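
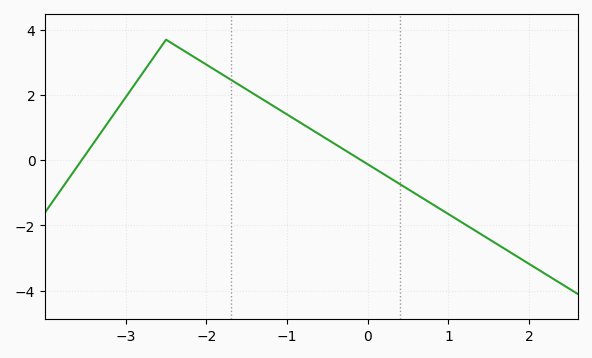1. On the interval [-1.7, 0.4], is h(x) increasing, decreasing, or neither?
decreasing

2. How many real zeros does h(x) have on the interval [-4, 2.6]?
2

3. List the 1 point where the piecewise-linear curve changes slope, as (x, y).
(-2.5, 3.7)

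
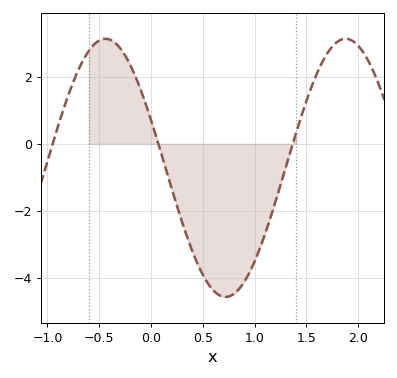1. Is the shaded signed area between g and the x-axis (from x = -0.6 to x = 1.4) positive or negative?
negative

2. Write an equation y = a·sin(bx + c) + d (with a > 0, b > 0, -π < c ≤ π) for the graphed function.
y = 3.86sin(2.71x + 2.76) - 0.72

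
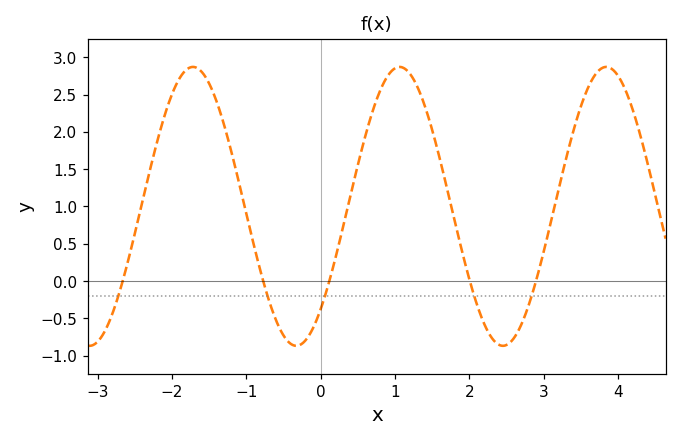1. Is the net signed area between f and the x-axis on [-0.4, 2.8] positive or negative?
positive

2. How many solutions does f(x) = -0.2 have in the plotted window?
5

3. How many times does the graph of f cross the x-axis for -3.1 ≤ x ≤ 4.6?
5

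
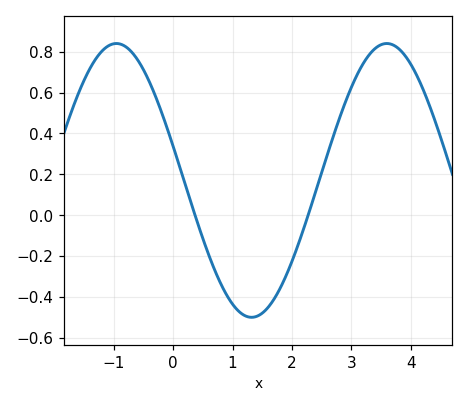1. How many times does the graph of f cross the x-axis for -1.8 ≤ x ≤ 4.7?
2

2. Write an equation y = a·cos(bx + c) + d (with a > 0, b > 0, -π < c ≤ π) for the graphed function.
y = 0.67cos(1.38x + 1.32) + 0.17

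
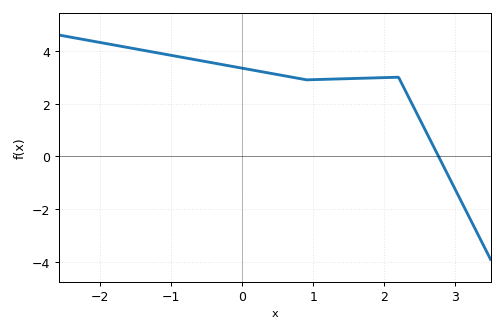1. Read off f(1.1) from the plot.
3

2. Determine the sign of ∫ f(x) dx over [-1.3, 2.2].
positive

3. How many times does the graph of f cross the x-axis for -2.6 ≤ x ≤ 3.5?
1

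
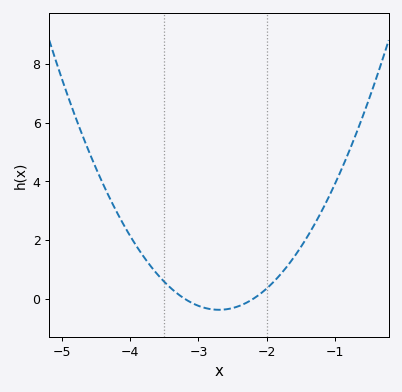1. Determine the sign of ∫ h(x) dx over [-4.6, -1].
positive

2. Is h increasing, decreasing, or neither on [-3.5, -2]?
neither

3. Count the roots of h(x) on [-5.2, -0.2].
2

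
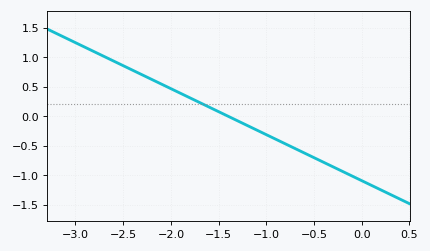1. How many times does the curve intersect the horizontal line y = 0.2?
1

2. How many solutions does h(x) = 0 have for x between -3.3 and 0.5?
1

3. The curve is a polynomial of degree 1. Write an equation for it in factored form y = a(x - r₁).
y = -0.78(x + 1.4)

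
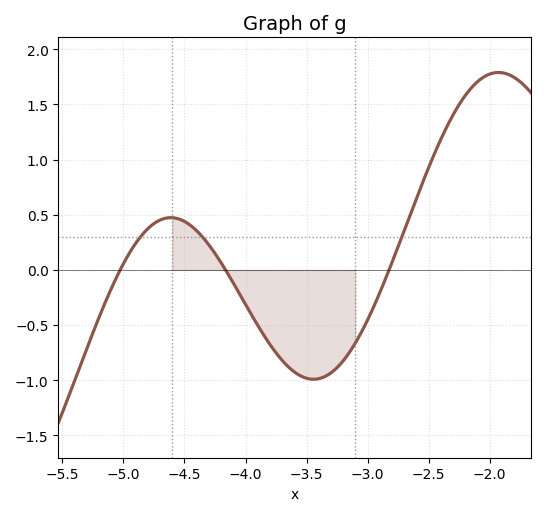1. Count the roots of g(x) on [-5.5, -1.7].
3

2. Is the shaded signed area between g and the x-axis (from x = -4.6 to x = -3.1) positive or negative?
negative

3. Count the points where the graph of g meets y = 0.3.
3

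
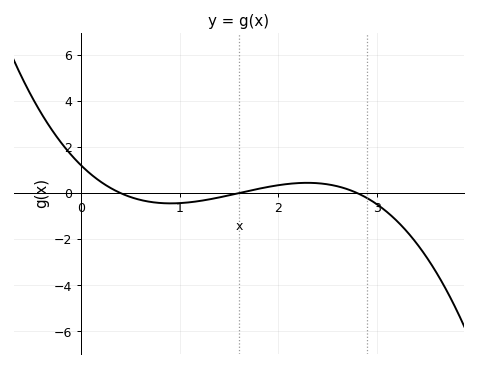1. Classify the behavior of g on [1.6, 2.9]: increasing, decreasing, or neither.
neither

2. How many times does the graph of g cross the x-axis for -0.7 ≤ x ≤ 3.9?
3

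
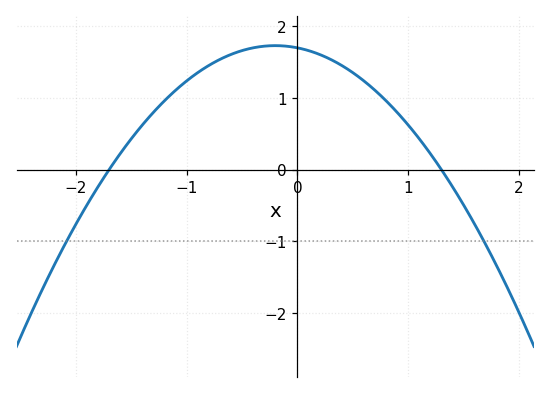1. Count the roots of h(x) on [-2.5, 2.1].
2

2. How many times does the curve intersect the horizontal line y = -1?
2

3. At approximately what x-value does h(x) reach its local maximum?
-0.2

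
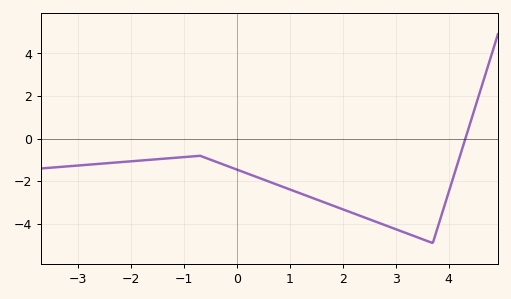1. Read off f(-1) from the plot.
-0.8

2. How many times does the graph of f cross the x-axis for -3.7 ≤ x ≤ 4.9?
1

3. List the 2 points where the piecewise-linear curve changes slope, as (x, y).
(-0.7, -0.8); (3.7, -4.9)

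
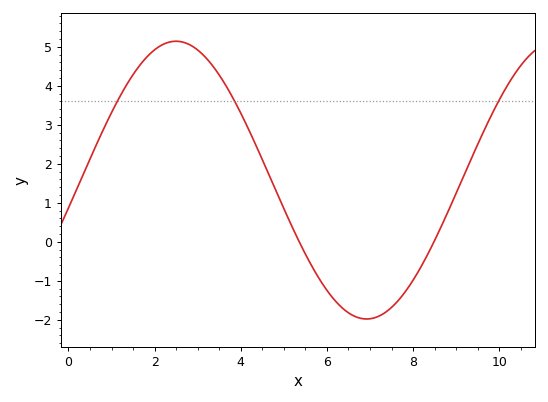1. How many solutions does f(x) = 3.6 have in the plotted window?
3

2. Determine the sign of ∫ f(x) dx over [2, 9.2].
positive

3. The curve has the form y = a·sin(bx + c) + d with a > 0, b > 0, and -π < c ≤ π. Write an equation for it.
y = 3.56sin(0.71x - 0.202) + 1.58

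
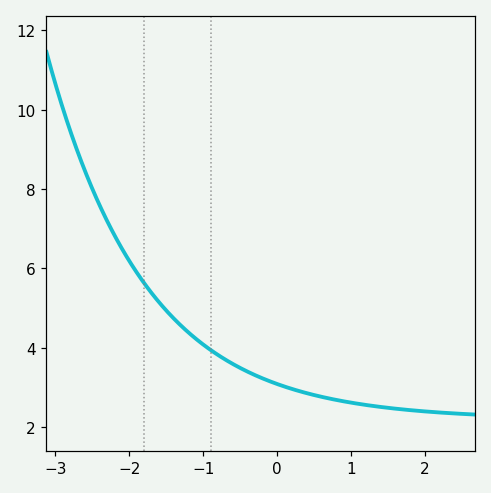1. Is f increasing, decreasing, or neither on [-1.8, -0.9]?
decreasing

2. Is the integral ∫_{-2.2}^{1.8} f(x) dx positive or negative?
positive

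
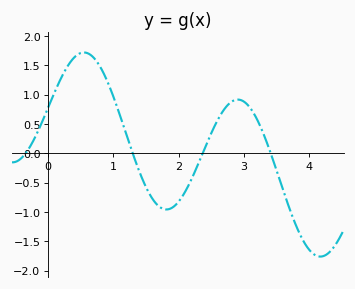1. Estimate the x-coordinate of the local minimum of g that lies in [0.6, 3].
1.81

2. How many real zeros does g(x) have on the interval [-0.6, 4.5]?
4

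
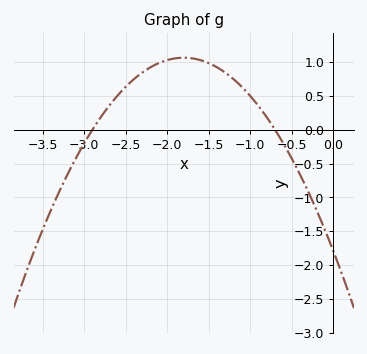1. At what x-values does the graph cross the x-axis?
-2.9, -0.7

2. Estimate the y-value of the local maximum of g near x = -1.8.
1.05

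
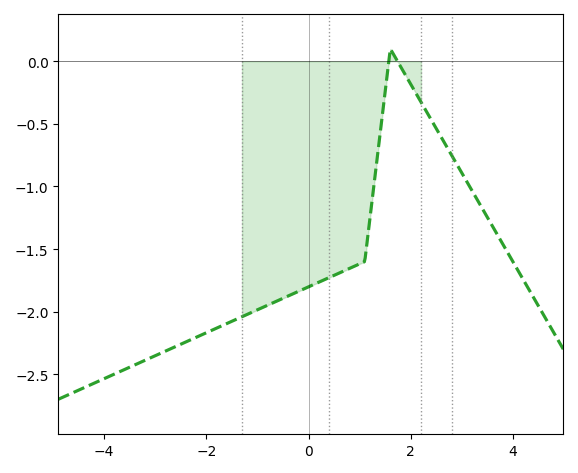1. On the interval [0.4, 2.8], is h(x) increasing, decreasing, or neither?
neither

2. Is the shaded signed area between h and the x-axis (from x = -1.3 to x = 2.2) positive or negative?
negative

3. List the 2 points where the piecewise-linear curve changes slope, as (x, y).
(1.1, -1.6); (1.6, 0.1)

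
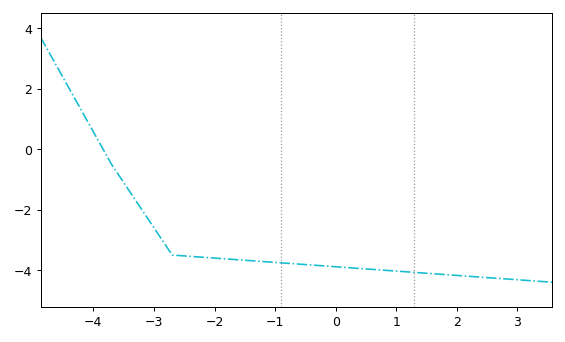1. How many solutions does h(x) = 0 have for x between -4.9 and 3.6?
1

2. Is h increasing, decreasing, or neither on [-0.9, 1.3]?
decreasing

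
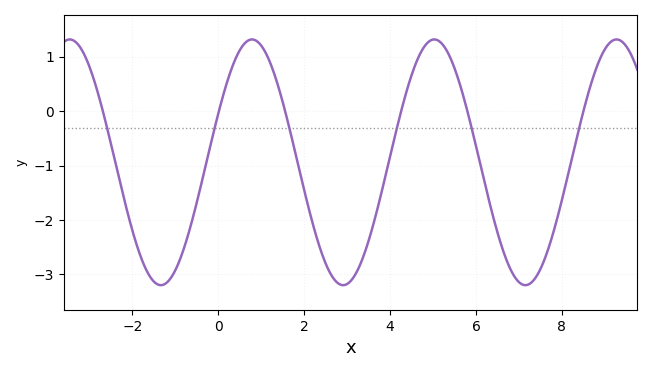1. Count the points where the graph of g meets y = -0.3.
6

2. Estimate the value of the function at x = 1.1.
1.08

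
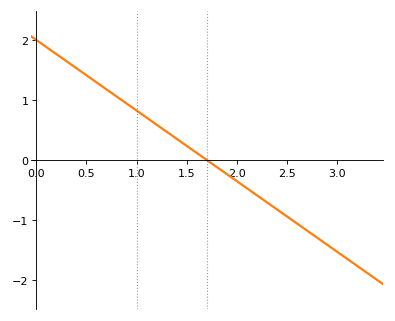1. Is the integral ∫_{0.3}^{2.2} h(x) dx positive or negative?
positive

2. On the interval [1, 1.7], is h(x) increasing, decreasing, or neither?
decreasing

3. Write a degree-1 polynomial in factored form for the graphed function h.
y = -1.18(x - 1.7)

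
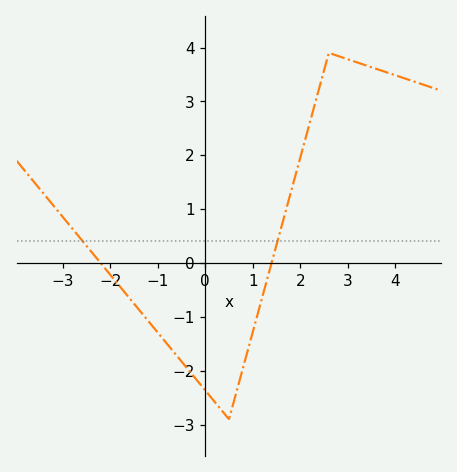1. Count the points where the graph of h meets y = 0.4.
2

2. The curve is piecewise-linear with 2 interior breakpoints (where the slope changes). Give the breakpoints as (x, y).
(0.5, -2.9); (2.6, 3.9)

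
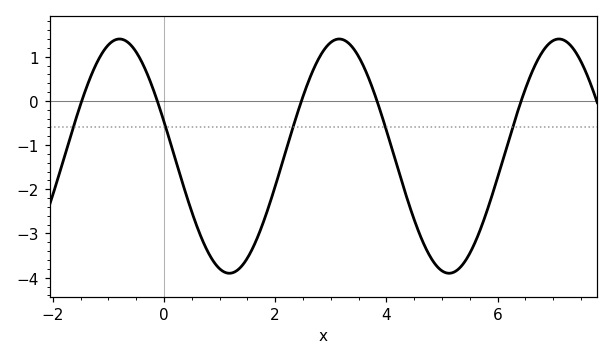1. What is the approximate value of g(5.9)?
-2.1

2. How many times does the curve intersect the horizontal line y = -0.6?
5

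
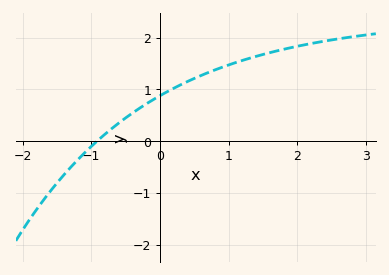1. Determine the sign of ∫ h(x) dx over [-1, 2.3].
positive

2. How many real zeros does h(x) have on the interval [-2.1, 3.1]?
1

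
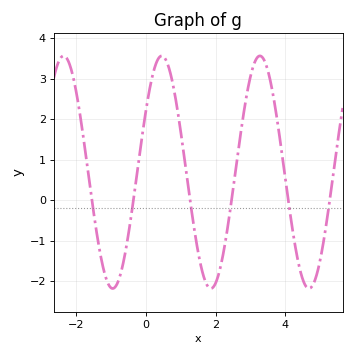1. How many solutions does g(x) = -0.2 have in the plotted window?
6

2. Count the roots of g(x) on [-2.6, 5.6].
6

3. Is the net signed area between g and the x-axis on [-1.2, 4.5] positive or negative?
positive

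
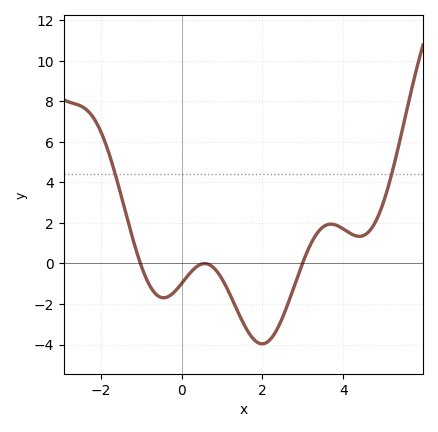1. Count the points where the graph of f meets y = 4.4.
2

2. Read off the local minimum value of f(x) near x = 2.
-3.97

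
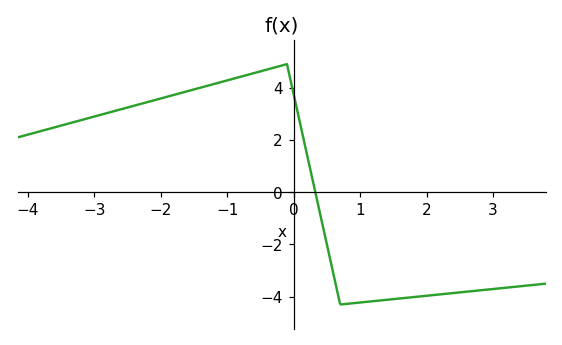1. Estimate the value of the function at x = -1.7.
3.79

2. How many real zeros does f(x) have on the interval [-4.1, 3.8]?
1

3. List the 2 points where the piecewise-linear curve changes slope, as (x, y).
(-0.1, 4.9); (0.7, -4.3)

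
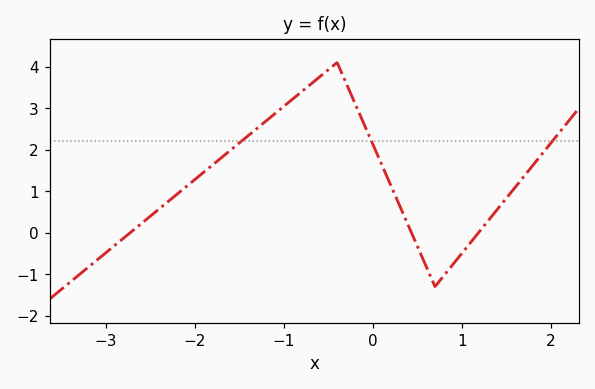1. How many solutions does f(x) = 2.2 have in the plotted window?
3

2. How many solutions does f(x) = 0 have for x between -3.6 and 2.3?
3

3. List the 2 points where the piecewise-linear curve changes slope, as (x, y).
(-0.4, 4.1); (0.7, -1.3)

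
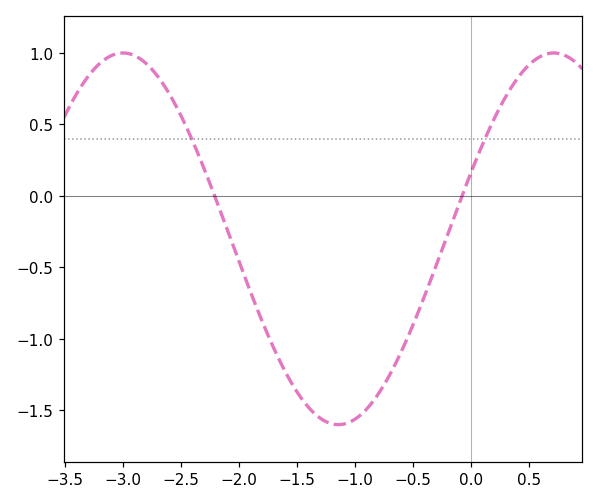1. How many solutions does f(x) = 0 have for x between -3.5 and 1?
2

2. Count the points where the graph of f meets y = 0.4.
2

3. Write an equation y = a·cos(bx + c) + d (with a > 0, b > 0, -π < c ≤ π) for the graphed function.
y = 1.3cos(1.69x - 1.21) - 0.3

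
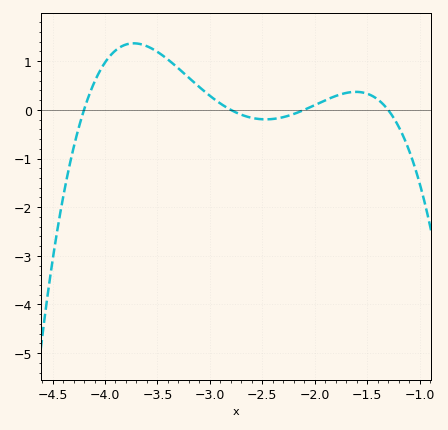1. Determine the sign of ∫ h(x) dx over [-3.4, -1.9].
positive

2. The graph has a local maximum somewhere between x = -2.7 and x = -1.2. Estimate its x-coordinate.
-1.6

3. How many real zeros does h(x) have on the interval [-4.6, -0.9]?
4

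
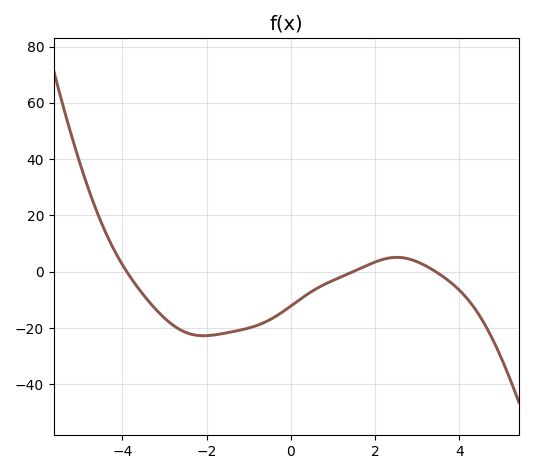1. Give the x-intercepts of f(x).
-3.8, 1.4, 3.4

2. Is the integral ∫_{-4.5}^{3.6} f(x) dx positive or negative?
negative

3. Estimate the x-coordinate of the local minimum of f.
-2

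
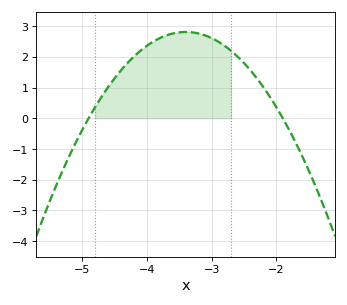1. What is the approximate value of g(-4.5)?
1.3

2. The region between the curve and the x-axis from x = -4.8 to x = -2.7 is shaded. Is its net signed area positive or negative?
positive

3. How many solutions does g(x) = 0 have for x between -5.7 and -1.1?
2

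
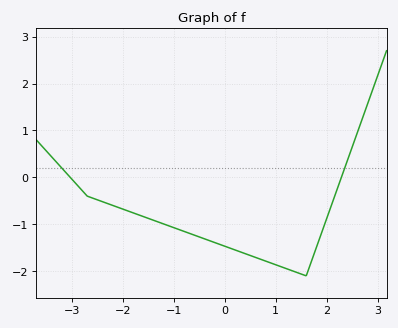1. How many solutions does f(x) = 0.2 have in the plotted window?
2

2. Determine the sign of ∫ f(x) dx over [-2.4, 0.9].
negative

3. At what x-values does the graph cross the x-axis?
-3, 2.3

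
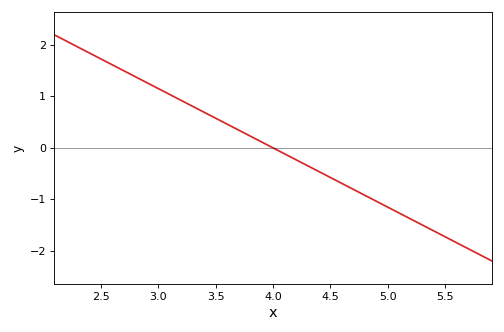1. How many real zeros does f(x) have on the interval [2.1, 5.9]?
1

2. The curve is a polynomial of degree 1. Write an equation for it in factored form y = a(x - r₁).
y = -1.15(x - 4)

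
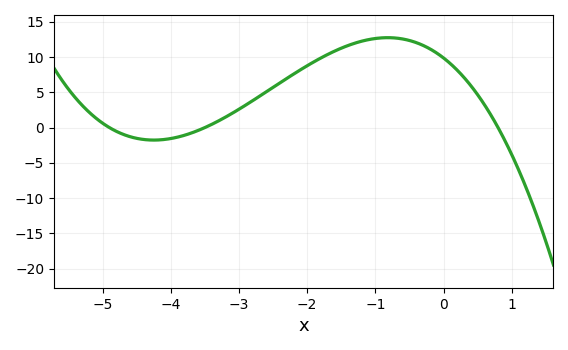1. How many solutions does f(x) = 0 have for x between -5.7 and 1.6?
3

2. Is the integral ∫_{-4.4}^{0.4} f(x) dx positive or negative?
positive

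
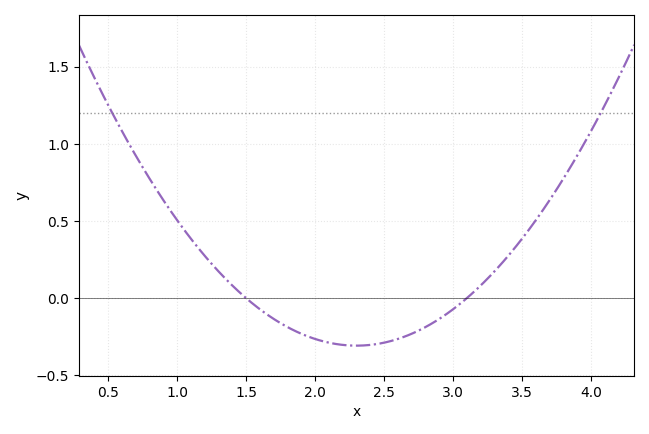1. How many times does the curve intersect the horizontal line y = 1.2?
2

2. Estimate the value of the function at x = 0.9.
0.634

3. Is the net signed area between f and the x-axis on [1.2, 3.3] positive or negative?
negative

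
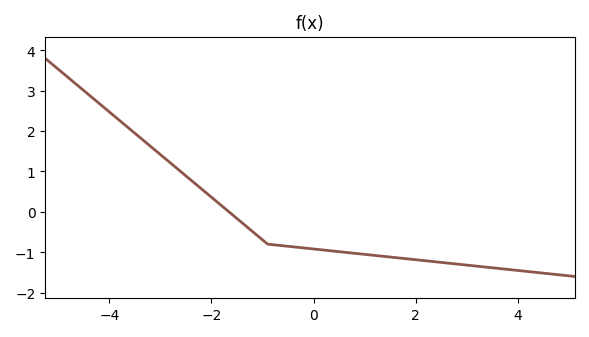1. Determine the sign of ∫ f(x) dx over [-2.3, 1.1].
negative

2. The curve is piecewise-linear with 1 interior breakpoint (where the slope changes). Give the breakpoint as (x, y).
(-0.9, -0.8)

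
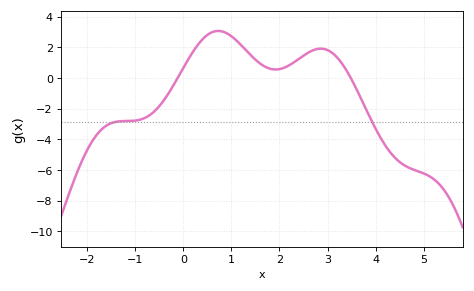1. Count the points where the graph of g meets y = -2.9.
2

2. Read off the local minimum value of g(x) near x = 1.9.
0.6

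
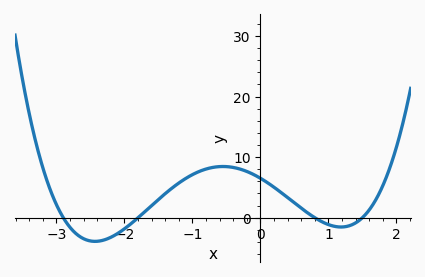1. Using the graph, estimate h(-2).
-1.83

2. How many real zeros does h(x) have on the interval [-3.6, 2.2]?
4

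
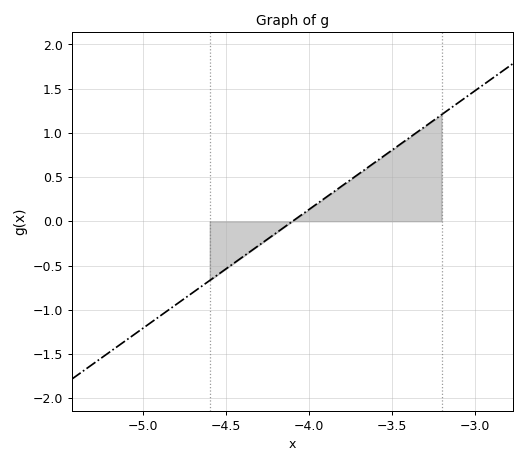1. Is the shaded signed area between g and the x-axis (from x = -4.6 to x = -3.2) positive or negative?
positive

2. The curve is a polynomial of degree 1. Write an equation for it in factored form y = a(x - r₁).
y = 1.34(x + 4.1)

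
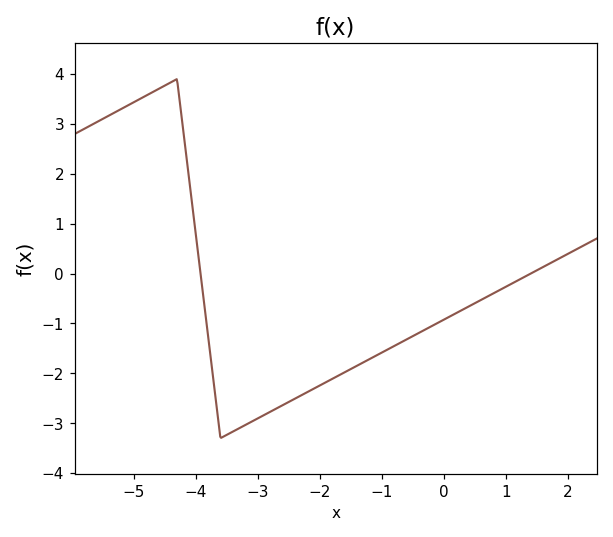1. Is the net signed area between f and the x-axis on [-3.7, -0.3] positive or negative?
negative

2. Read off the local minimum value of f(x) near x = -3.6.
-3.3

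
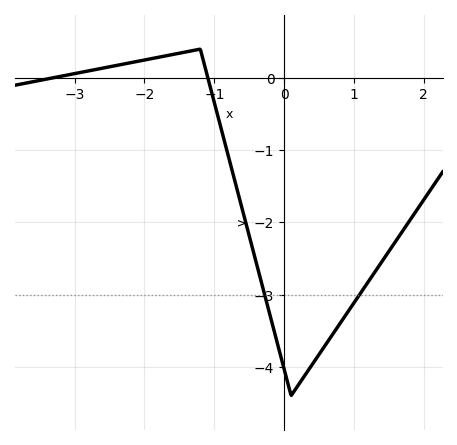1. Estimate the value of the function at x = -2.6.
0.1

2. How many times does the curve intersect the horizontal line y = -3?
2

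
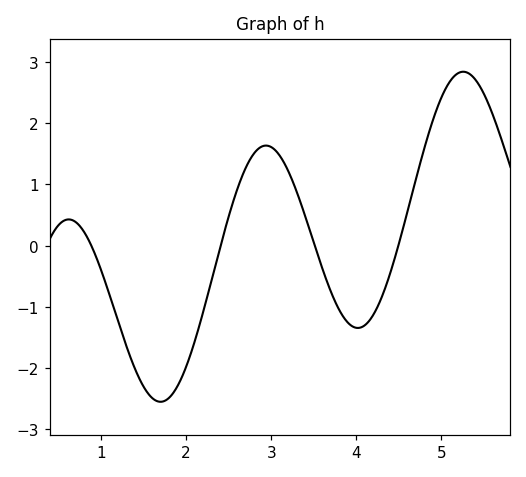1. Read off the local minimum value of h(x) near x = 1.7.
-2.55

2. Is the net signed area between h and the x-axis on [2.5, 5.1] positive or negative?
positive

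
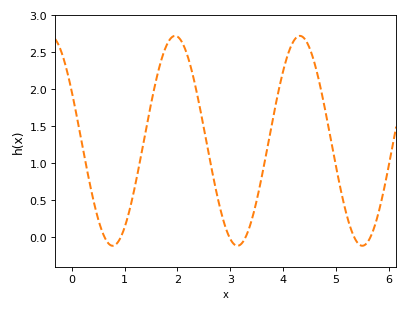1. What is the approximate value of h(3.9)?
1.93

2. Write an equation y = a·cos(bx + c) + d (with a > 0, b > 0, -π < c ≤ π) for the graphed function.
y = 1.42cos(2.66x + 1.08) + 1.3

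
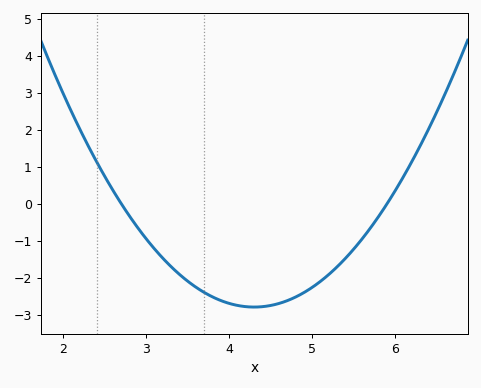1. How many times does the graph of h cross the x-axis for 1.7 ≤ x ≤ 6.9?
2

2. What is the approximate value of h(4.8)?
-2.52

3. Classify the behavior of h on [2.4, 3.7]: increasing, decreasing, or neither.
decreasing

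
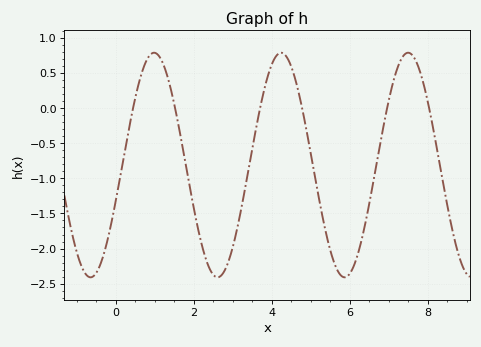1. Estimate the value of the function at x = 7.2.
0.55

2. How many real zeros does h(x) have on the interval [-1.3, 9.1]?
6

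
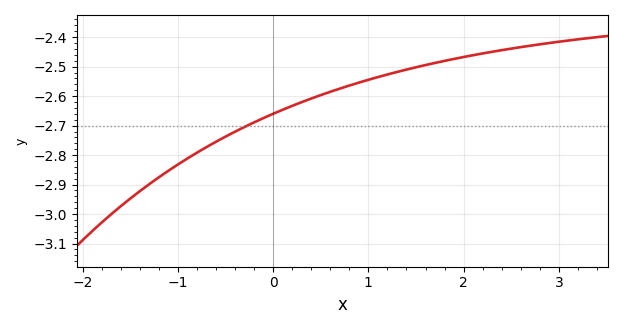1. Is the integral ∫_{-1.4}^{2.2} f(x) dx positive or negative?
negative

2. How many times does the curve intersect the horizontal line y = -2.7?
1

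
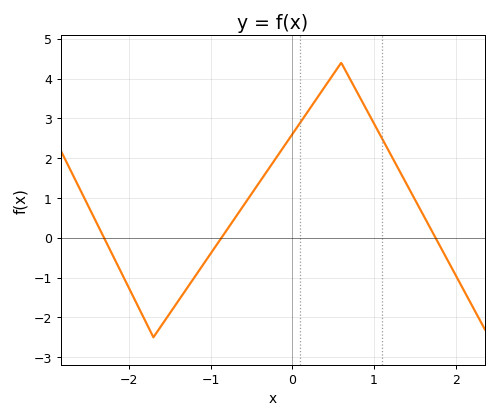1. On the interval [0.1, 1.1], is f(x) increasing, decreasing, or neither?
neither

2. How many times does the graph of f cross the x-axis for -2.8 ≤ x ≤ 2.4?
3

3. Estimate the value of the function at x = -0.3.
1.7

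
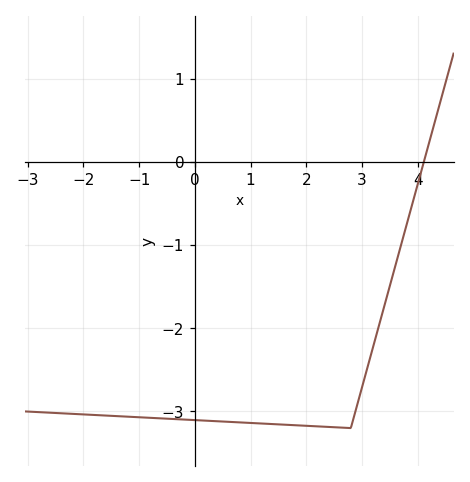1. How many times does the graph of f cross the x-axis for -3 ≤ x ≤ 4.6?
1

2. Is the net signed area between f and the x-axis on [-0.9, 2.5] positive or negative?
negative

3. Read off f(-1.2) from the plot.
-3.1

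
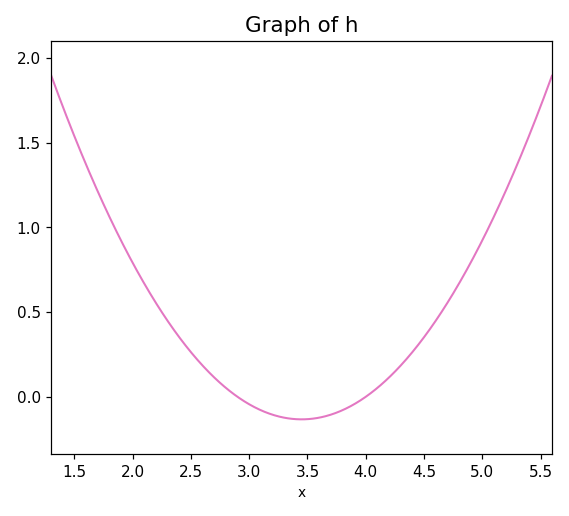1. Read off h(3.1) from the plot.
-0.079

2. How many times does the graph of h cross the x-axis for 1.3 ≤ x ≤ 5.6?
2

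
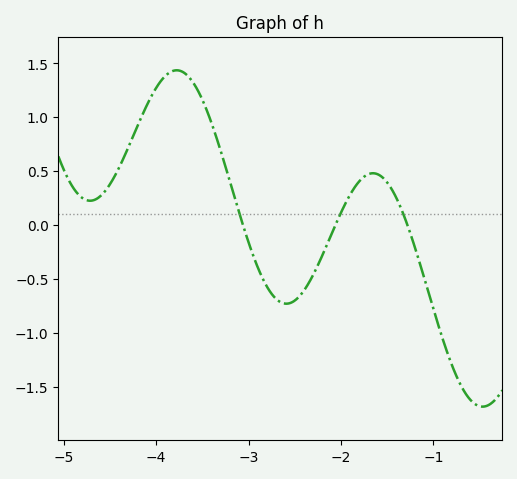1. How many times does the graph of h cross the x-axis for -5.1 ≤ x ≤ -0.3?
3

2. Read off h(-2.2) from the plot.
-0.3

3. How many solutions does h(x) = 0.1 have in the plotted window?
3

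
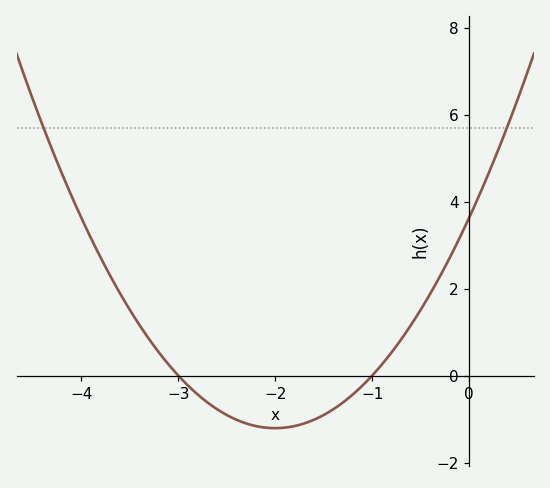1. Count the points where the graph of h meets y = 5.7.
2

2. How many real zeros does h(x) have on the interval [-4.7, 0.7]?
2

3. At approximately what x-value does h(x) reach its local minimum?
-2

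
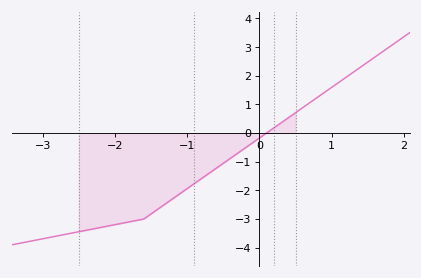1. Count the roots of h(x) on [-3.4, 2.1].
1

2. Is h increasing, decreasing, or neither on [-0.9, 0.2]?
increasing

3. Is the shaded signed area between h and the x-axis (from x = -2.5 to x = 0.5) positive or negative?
negative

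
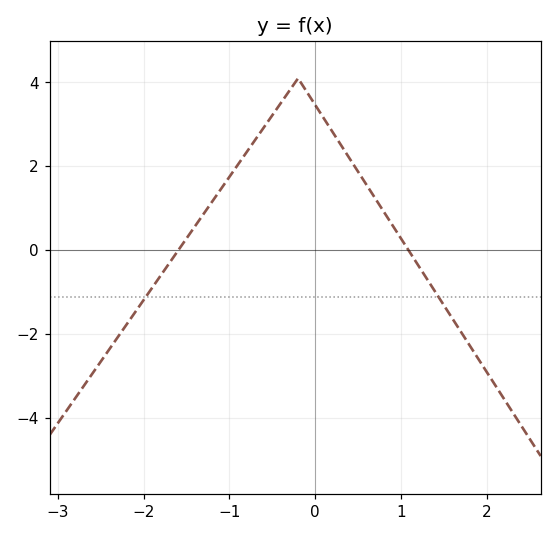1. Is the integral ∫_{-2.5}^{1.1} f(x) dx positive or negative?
positive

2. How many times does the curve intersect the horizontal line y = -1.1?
2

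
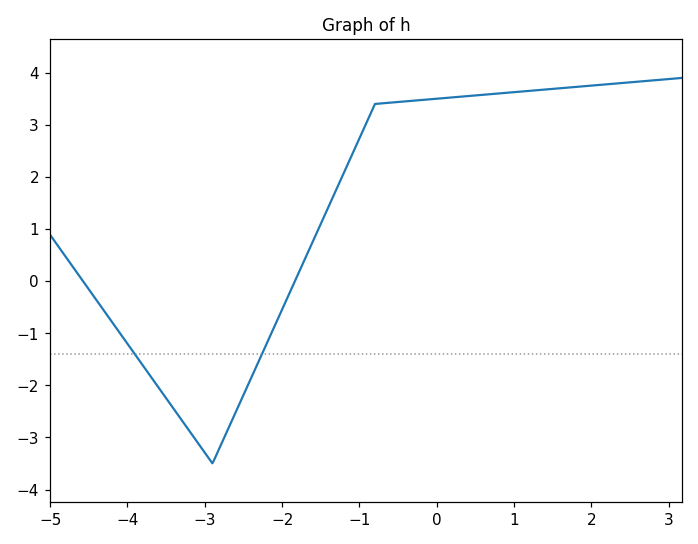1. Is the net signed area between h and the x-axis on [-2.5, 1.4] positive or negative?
positive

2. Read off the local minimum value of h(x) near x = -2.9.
-3.5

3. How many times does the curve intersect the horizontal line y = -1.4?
2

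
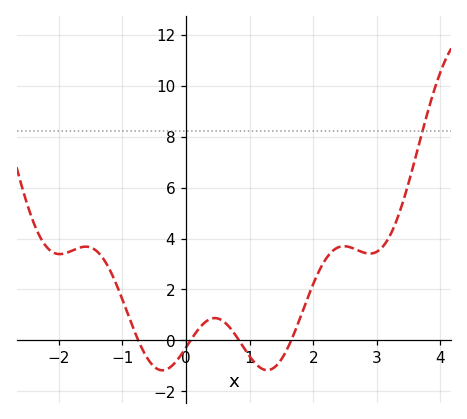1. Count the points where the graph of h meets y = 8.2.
1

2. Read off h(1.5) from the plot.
-0.738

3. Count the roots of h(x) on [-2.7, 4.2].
4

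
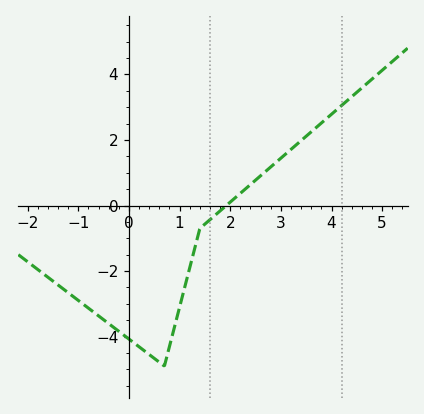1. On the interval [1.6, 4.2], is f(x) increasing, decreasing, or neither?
increasing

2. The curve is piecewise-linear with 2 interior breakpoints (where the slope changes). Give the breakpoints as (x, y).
(0.7, -4.9); (1.4, -0.7)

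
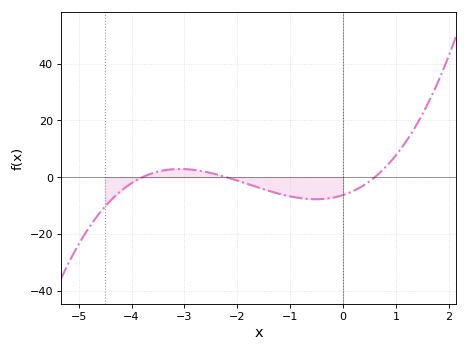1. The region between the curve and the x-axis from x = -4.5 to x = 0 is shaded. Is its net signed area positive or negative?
negative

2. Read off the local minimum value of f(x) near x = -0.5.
-7.71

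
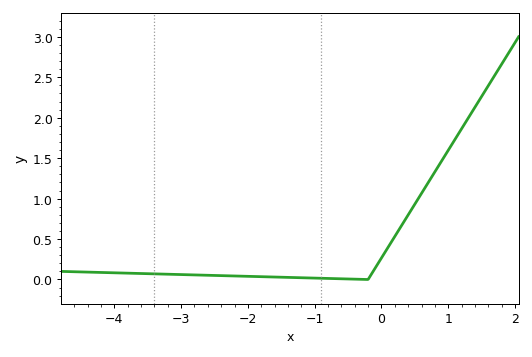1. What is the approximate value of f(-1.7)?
0.05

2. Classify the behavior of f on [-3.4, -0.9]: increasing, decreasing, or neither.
decreasing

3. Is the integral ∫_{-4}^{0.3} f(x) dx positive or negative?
positive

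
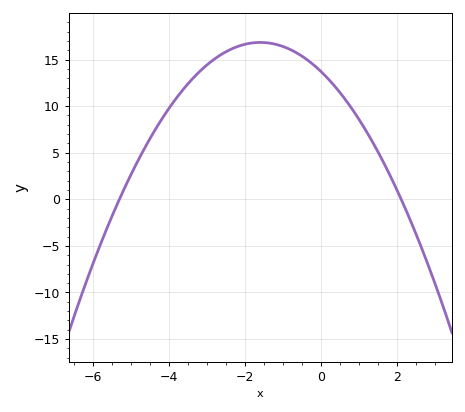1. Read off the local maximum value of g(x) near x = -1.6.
17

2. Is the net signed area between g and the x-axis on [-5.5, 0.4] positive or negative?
positive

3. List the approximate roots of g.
-5.4, 2.2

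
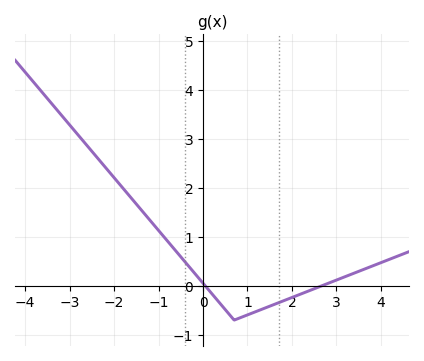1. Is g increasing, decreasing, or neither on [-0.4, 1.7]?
neither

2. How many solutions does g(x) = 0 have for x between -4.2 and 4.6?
2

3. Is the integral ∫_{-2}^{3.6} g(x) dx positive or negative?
positive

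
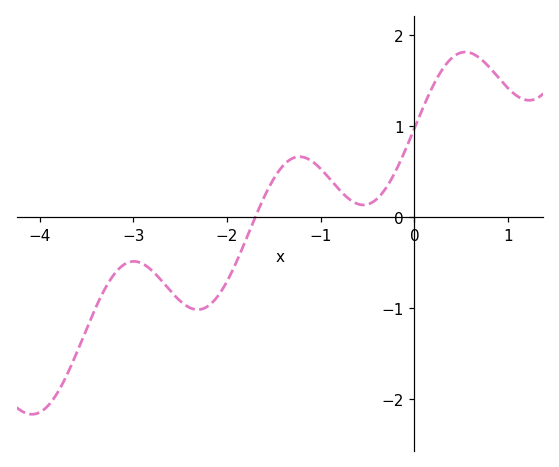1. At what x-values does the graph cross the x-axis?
-1.7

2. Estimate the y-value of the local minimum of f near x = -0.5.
0.135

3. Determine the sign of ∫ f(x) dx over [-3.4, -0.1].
negative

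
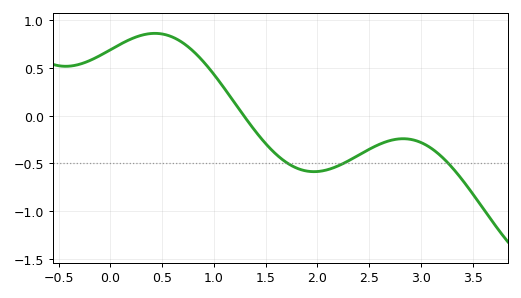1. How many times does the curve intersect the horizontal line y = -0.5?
3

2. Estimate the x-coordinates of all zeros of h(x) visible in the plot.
1.29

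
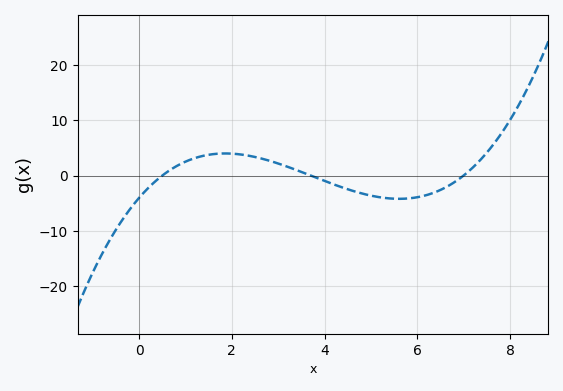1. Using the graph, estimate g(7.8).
7.42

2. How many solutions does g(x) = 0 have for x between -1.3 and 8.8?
3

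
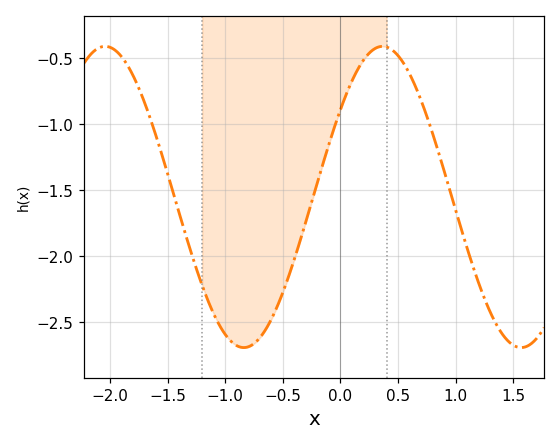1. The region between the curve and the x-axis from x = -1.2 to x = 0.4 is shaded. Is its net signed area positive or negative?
negative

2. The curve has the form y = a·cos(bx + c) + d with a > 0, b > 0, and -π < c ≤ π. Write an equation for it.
y = 1.14cos(2.6x - 0.95) - 1.55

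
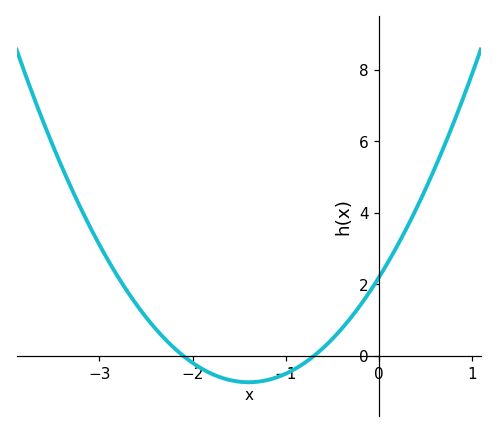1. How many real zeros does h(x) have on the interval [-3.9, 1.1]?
2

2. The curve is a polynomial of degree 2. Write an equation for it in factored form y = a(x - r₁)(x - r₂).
y = 1.5(x + 2.1)(x + 0.7)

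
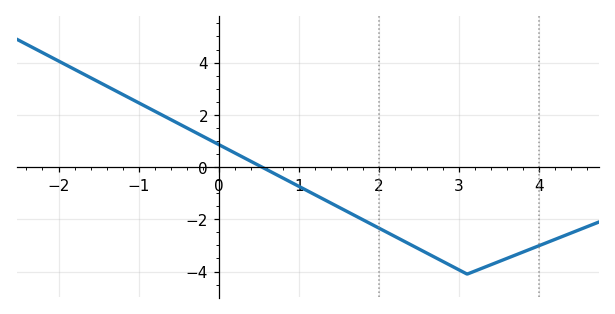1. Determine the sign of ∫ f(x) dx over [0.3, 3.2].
negative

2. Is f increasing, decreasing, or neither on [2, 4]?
neither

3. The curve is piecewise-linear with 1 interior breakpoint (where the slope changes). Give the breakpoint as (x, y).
(3.1, -4.1)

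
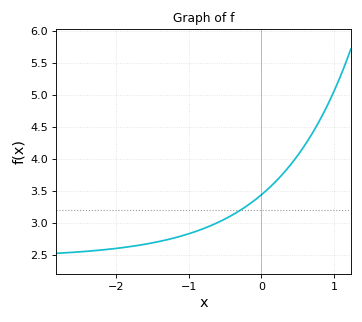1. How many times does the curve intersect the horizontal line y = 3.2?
1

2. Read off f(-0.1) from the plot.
3.35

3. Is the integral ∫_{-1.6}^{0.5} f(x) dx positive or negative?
positive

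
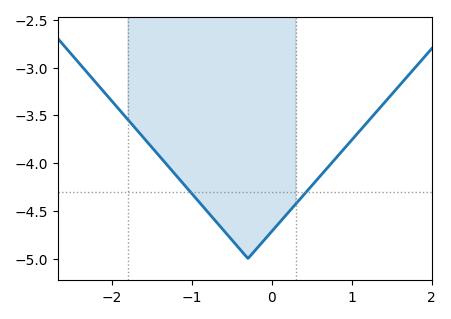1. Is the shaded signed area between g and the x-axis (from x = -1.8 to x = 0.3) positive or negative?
negative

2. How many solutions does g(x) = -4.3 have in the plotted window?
2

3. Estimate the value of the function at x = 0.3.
-4.43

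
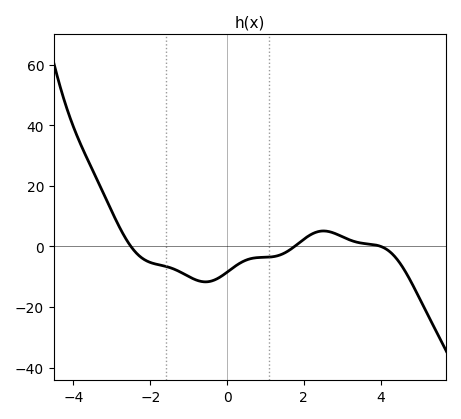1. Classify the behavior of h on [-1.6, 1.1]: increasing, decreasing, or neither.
neither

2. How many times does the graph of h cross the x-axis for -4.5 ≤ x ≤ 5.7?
3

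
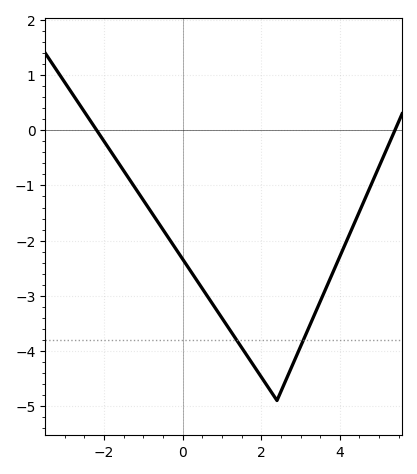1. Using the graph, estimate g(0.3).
-2.7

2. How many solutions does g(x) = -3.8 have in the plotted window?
2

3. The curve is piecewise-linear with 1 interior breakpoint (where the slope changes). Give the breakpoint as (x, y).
(2.4, -4.9)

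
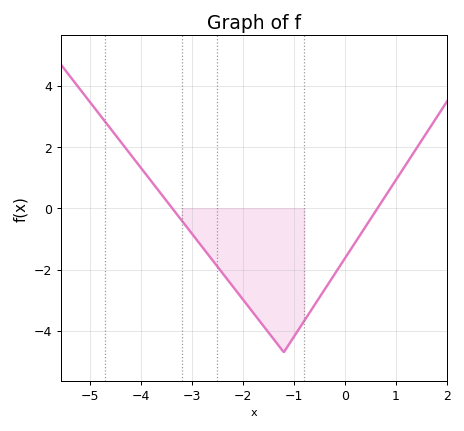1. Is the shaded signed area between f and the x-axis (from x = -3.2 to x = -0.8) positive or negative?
negative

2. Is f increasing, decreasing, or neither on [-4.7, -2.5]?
decreasing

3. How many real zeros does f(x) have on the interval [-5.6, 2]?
2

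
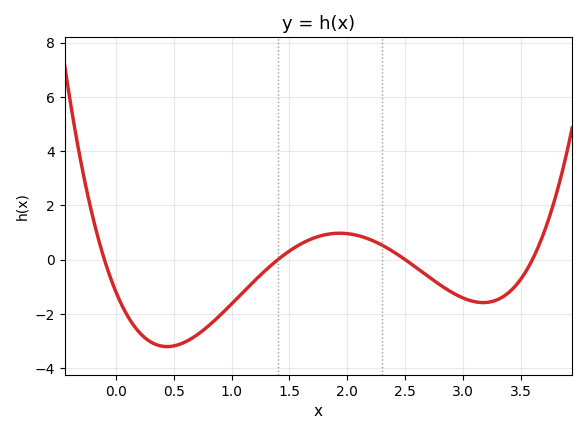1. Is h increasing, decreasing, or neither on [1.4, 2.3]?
neither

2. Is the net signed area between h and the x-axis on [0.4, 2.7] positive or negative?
negative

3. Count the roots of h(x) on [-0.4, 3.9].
4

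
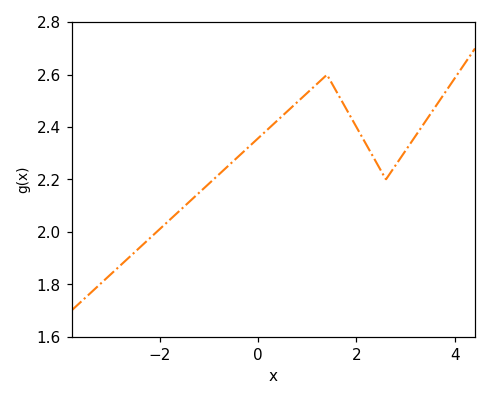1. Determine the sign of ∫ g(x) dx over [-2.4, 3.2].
positive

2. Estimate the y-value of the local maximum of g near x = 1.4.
2.6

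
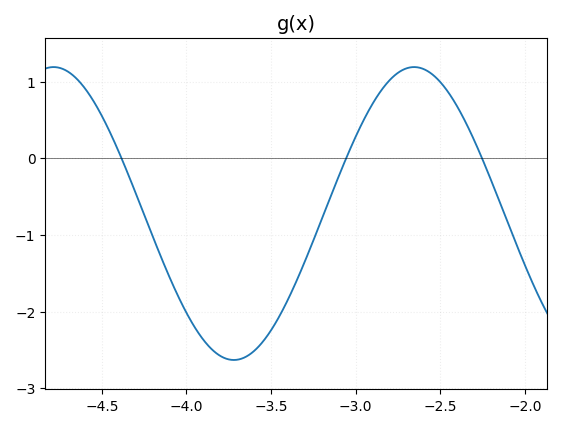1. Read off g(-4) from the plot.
-2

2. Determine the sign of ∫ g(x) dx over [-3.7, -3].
negative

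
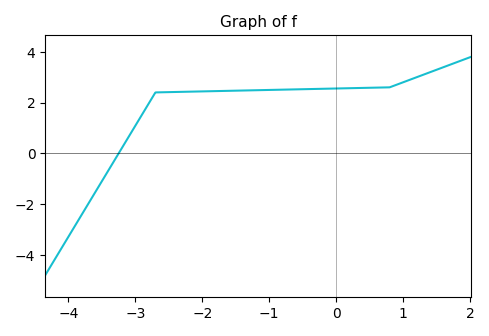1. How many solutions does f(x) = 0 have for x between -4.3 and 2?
1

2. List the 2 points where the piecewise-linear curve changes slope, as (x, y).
(-2.7, 2.4); (0.8, 2.6)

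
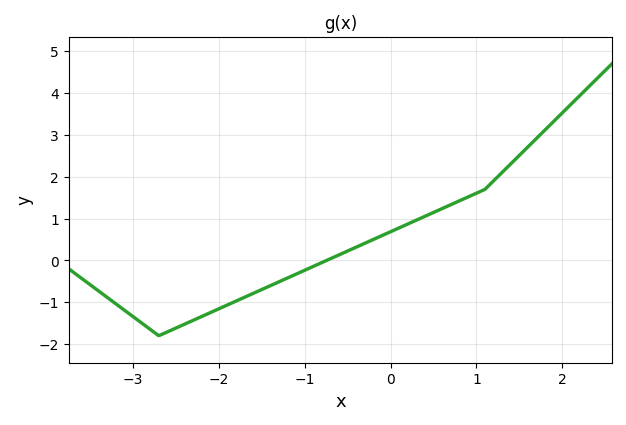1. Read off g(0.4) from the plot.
1.1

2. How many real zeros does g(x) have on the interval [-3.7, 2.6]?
1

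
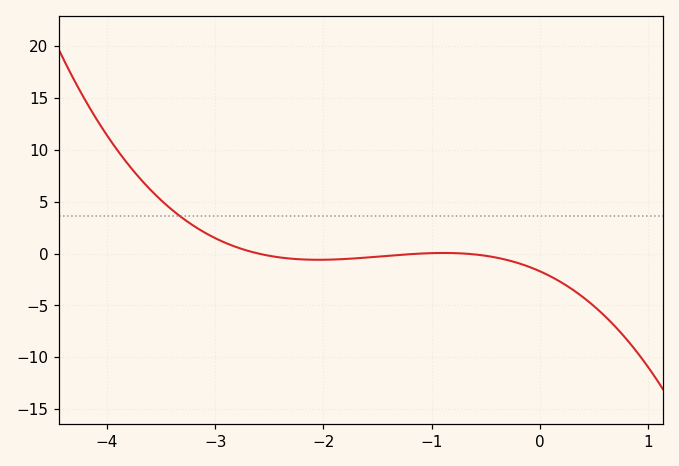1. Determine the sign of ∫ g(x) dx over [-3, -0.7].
negative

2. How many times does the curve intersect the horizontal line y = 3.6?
1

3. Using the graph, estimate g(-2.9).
1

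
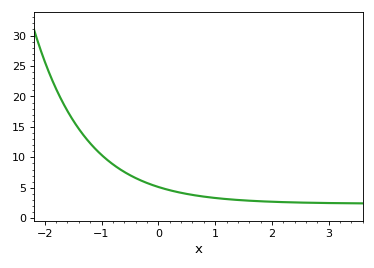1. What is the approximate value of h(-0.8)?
8.85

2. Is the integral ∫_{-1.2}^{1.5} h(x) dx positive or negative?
positive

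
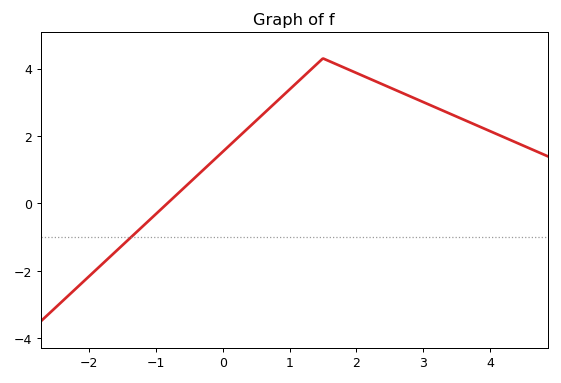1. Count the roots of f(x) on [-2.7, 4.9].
1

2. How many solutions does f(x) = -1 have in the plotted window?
1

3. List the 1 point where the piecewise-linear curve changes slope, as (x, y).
(1.5, 4.3)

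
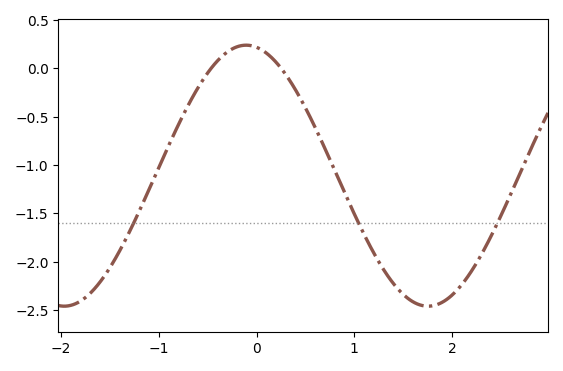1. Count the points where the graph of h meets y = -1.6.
3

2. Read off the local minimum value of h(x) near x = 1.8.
-2.45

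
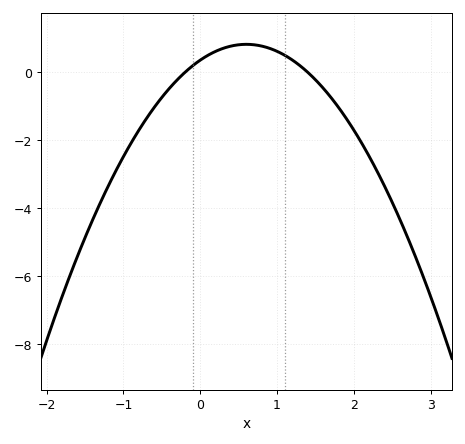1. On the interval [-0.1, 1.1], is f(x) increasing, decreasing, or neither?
neither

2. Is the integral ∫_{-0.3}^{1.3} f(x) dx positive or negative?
positive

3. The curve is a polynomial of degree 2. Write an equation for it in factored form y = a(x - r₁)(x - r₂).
y = -1.29(x + 0.2)(x - 1.4)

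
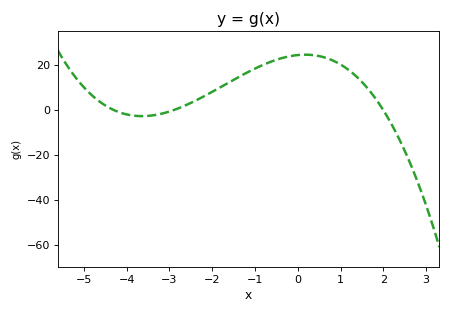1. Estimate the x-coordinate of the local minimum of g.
-3.64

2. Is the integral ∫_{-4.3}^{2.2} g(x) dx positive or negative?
positive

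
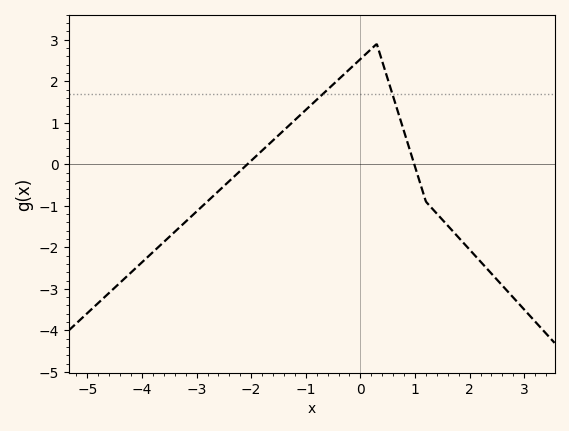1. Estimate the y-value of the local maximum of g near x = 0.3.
2.9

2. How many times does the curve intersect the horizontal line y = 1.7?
2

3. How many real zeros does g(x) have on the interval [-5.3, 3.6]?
2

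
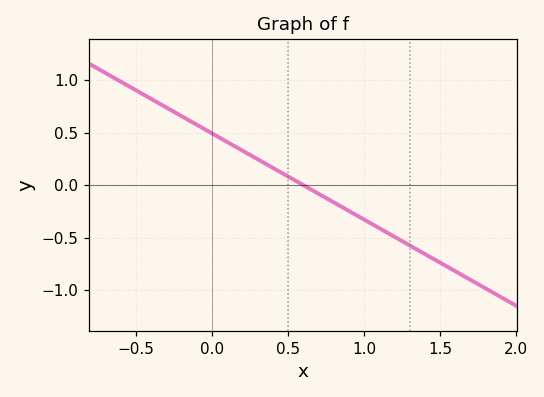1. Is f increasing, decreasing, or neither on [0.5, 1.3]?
decreasing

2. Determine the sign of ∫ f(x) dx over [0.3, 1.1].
negative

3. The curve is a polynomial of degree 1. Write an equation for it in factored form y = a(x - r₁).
y = -0.82(x - 0.6)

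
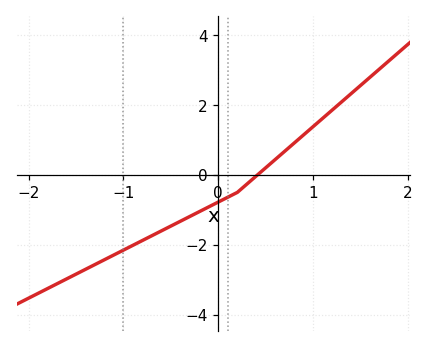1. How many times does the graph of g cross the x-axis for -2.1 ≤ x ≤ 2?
1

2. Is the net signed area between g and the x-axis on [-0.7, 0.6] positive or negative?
negative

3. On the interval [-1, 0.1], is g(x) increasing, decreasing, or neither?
increasing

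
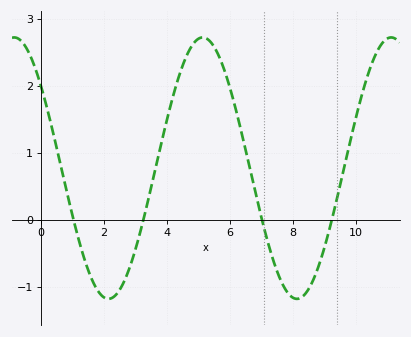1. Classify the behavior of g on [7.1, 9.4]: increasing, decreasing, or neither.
neither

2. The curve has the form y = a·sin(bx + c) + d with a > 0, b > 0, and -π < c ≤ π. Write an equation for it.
y = 1.95sin(1.1x + 2.5) + 0.77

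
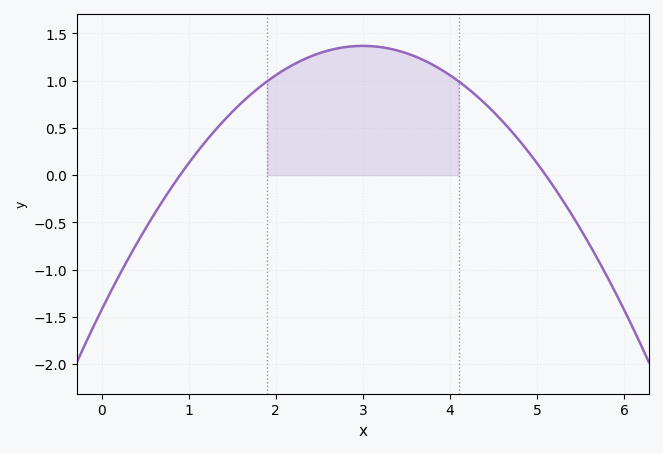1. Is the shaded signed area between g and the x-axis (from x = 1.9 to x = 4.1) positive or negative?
positive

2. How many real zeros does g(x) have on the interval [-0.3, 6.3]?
2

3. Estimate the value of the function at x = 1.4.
0.573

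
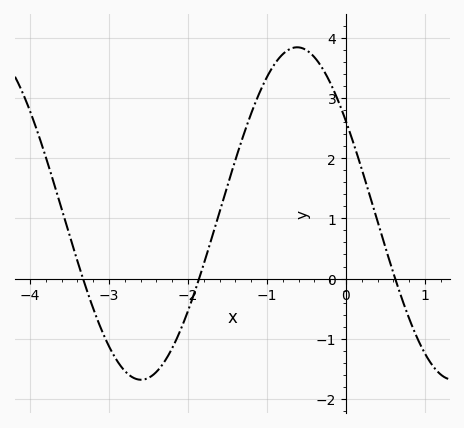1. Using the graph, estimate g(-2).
-0.541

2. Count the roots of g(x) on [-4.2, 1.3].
3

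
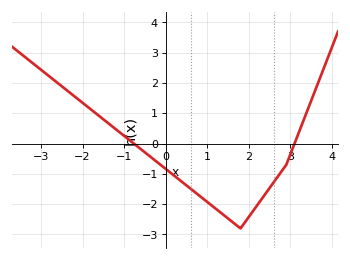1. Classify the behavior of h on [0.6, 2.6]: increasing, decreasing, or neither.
neither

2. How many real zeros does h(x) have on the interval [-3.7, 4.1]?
2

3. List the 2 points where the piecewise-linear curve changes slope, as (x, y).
(1.8, -2.8); (2.9, -0.7)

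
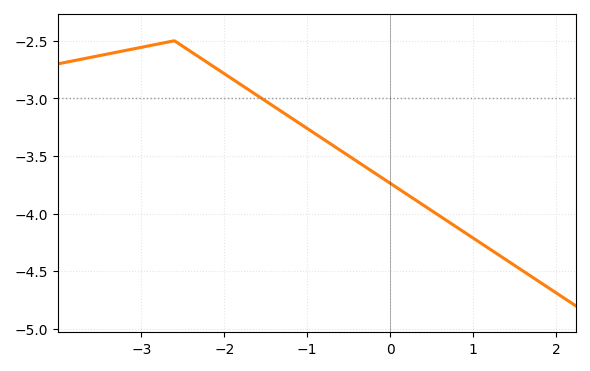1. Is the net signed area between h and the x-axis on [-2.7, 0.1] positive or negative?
negative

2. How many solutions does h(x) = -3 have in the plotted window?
1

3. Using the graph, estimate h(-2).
-2.8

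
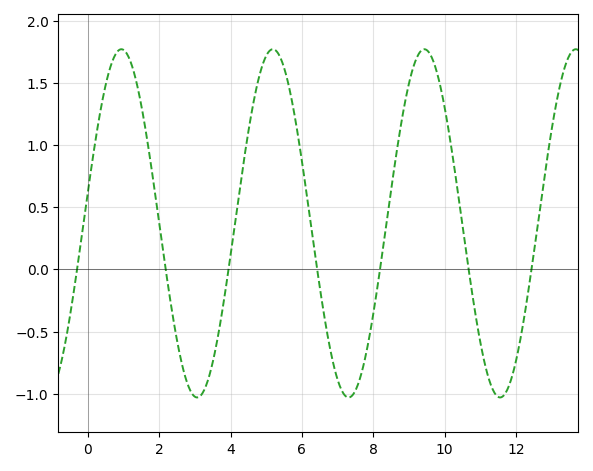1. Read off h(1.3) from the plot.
1.58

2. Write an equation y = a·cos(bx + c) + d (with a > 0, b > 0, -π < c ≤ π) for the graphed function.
y = 1.4cos(1.48x - 1.39) + 0.37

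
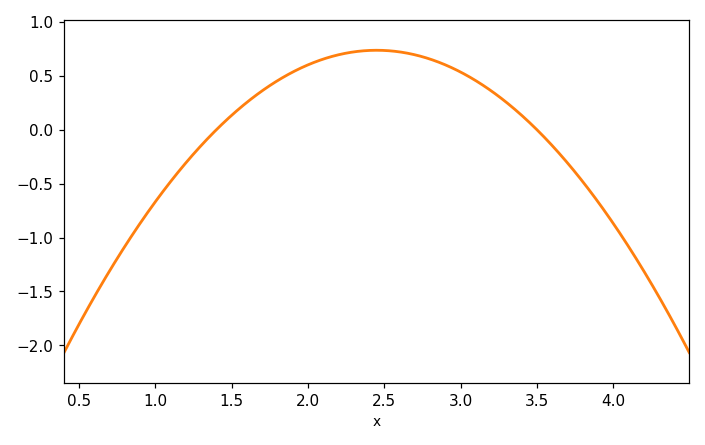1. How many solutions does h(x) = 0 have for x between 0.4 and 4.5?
2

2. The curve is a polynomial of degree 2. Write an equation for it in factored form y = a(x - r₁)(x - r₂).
y = -0.67(x - 1.4)(x - 3.5)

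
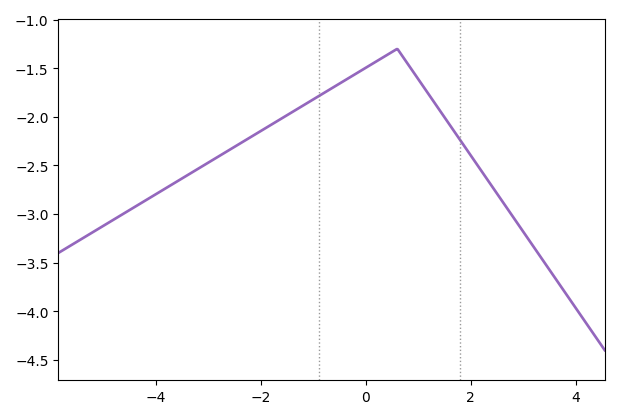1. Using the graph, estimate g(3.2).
-3.35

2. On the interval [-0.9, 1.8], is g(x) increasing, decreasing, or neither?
neither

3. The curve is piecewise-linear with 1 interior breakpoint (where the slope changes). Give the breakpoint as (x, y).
(0.6, -1.3)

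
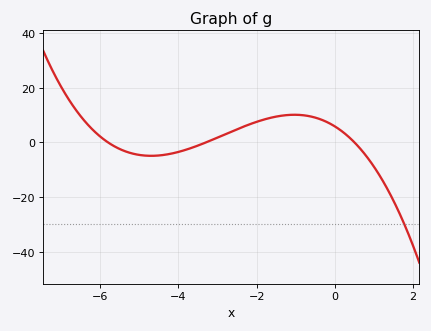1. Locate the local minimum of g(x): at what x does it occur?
-4.6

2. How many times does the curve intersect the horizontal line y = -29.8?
1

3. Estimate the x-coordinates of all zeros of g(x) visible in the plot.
-5.8, -3.2, 0.4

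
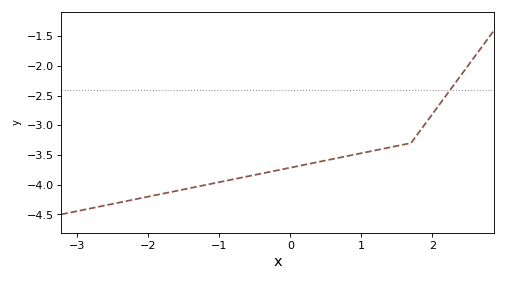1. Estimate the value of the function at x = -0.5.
-3.85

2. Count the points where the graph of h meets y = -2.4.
1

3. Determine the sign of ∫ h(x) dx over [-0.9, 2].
negative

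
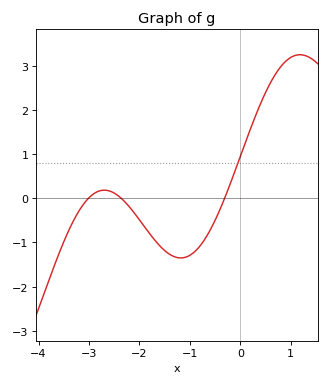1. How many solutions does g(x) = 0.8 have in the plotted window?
1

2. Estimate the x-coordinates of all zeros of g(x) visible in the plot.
-3, -2.4, -0.3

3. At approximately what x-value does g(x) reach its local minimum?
-1.2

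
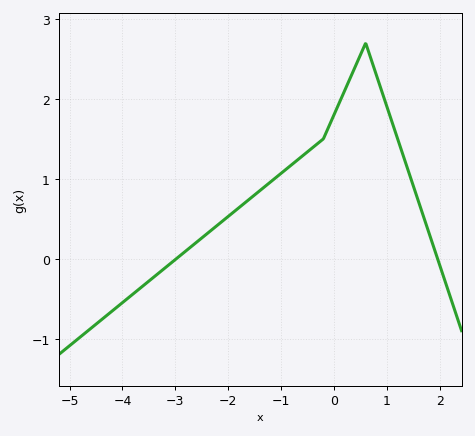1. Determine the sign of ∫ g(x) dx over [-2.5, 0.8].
positive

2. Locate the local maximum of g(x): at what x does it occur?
0.599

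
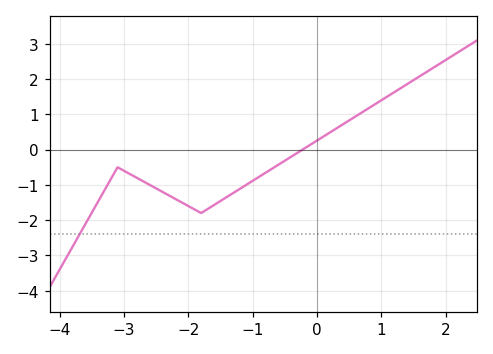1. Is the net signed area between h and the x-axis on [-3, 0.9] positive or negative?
negative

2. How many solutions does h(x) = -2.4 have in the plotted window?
1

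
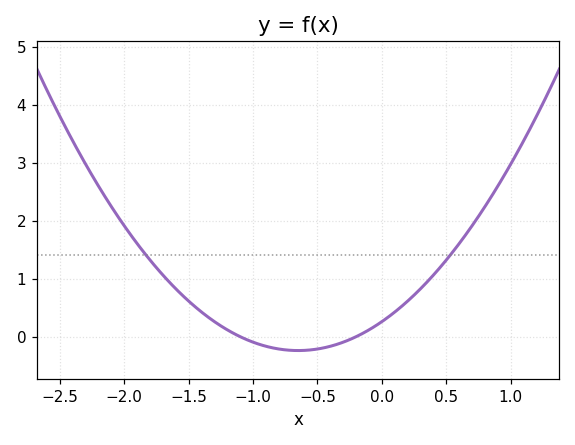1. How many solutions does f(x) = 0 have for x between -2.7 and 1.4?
2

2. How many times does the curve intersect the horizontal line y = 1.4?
2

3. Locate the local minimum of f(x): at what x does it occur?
-0.6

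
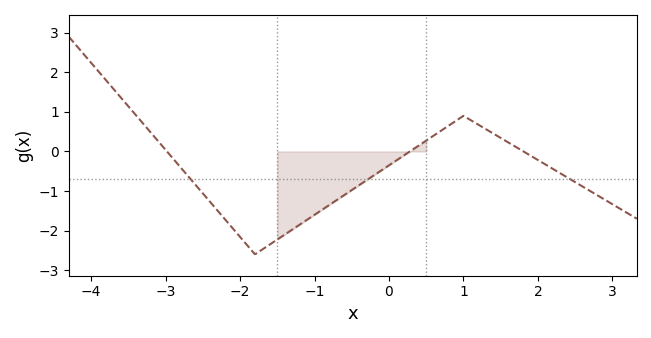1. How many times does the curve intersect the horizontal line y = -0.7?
3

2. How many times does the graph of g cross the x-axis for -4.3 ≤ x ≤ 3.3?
3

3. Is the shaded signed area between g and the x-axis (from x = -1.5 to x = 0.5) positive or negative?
negative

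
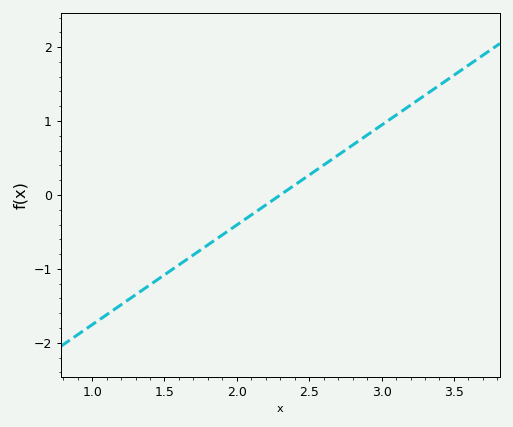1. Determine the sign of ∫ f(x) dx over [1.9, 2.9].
positive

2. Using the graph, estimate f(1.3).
-1.35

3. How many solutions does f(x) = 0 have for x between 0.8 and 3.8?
1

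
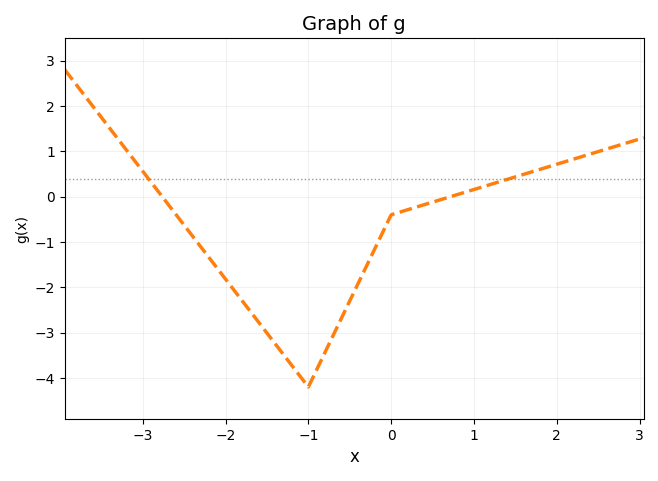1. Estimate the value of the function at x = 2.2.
0.8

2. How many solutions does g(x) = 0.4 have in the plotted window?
2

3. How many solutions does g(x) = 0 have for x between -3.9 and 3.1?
2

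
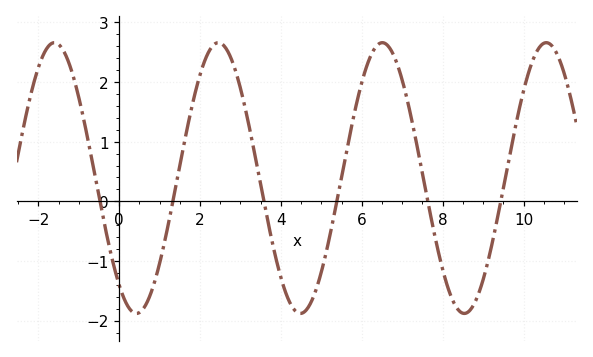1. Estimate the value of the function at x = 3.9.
-1.02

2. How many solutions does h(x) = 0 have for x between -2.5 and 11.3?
6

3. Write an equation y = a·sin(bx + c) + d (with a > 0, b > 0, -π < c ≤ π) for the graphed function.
y = 2.27sin(1.55x - 2.23) + 0.39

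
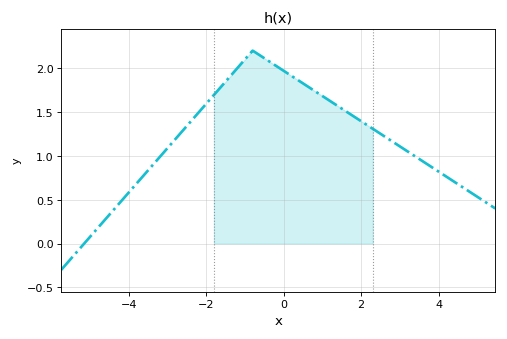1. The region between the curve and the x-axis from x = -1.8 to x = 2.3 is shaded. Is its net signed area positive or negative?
positive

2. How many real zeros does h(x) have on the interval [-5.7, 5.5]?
1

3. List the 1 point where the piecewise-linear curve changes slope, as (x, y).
(-0.8, 2.2)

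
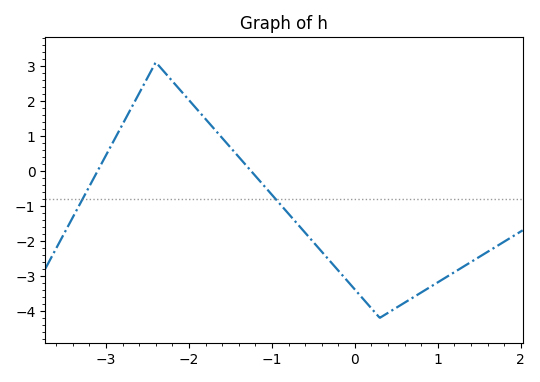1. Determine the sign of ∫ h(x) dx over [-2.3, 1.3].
negative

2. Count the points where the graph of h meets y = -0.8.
2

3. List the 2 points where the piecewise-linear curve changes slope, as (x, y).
(-2.4, 3.1); (0.3, -4.2)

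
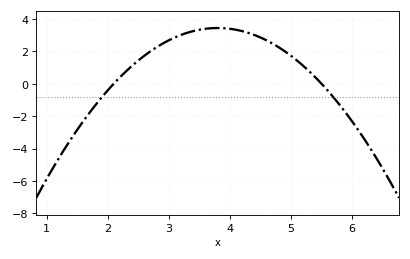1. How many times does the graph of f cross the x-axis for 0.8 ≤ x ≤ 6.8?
2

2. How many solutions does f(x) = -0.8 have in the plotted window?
2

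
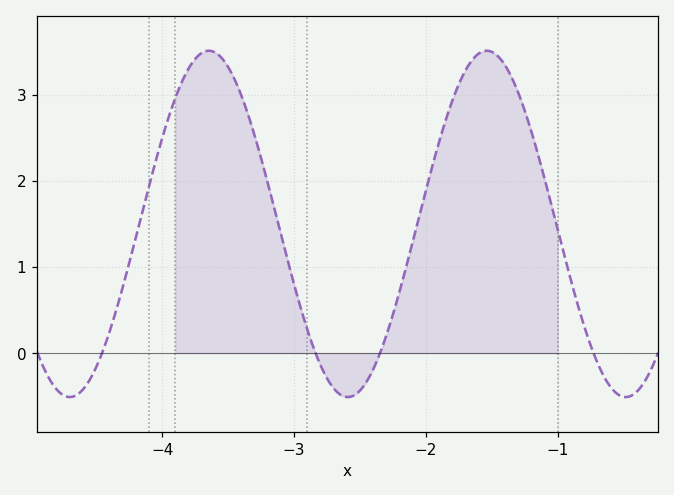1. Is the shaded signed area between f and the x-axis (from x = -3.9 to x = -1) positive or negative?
positive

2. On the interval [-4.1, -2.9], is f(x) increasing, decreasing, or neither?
neither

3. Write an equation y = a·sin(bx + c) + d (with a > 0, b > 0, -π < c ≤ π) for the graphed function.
y = 2.01sin(3x - 0.13) + 1.5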